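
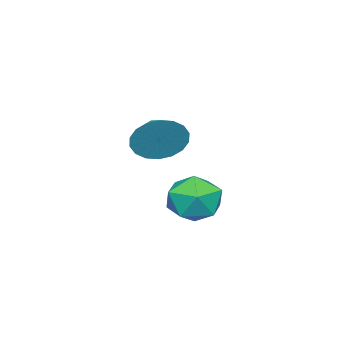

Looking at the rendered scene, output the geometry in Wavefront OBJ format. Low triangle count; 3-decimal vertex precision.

v 2.953 3.059 1.601
v 3.364 2.774 2.38
v 2.076 1.846 1.62
v 2.487 1.561 2.399
v 1.941 2.308 2.41
v 2.483 3.058 2.399
v 2.957 1.562 1.601
v 3.499 2.312 1.59
v 3.366 1.849 2.38
v 2.739 2.31 2.88
v 2.701 2.31 1.12
v 2.074 2.771 1.62
v -0.395 -0.641 2.751
v 0.058 -0.81 3.545
v -1.345 -1.499 3.109
v -0.189 -0.494 3.646
v -0.477 -0.207 3.569
v -0.749 -0.006 3.33
v -0.951 0.07 2.977
v -1.042 0.004 2.578
v -1.005 -0.189 2.214
v -0.848 -0.472 1.956
v -0.6 -0.788 1.855
v -0.312 -1.075 1.932
v -0.04 -1.276 2.171
v 0.161 -1.351 2.524
v 0.253 -1.286 2.923
v 0.216 -1.093 3.287
f 1 12 6
f 1 6 2
f 1 2 8
f 1 8 11
f 1 11 12
f 2 6 10
f 6 12 5
f 12 11 3
f 11 8 7
f 8 2 9
f 4 10 5
f 4 5 3
f 4 3 7
f 4 7 9
f 4 9 10
f 5 10 6
f 3 5 12
f 7 3 11
f 9 7 8
f 10 9 2
f 14 13 16
f 14 16 15
f 16 13 17
f 16 17 15
f 17 13 18
f 17 18 15
f 18 13 19
f 18 19 15
f 19 13 20
f 19 20 15
f 20 13 21
f 20 21 15
f 21 13 22
f 21 22 15
f 22 13 23
f 22 23 15
f 23 13 24
f 23 24 15
f 24 13 25
f 24 25 15
f 25 13 26
f 25 26 15
f 26 13 27
f 26 27 15
f 27 13 28
f 27 28 15
f 28 13 14
f 28 14 15



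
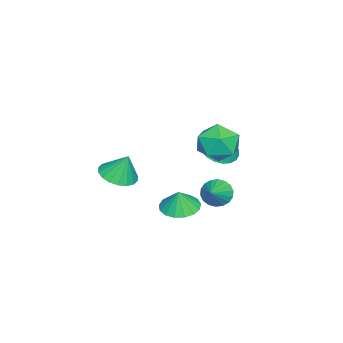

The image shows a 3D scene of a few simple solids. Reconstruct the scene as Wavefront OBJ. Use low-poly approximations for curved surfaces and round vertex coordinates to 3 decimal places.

v -0.873 0.864 -4.222
v 0.054 0.415 -4.424
v -0.627 0.856 -3.078
v 0.153 0.907 -4.442
v 0.016 1.39 -4.41
v -0.324 1.752 -4.334
v -0.79 1.91 -4.233
v -1.275 1.829 -4.129
v -1.668 1.527 -4.047
v -1.879 1.073 -4.004
v -1.859 0.571 -4.012
v -1.614 0.136 -4.067
v -1.198 -0.133 -4.158
v -0.709 -0.172 -4.264
v -0.257 0.025 -4.36
v 1.933 -1.337 -0.731
v 2.821 -1.81 -0.56
v 1.967 -0.783 0.631
v 2.951 -1.408 -0.727
v 2.879 -0.992 -0.894
v 2.621 -0.645 -1.029
v 2.226 -0.434 -1.105
v 1.773 -0.402 -1.107
v 1.352 -0.555 -1.034
v 1.046 -0.863 -0.901
v 0.916 -1.265 -0.735
v 0.987 -1.681 -0.567
v 1.246 -2.029 -0.432
v 1.641 -2.239 -0.357
v 2.094 -2.271 -0.355
v 2.515 -2.118 -0.427
v 2.212 3.673 -0.934
v 2.603 3.39 -1.572
v 3.408 3.727 -0.226
v 2.616 3.742 -1.621
v 2.549 4.081 -1.534
v 2.415 4.339 -1.328
v 2.241 4.465 -1.044
v 2.062 4.434 -0.738
v 1.912 4.252 -0.47
v 1.822 3.956 -0.295
v 1.809 3.603 -0.246
v 1.876 3.265 -0.333
v 2.009 3.007 -0.539
v 2.183 2.881 -0.824
v 2.363 2.912 -1.129
v 2.512 3.094 -1.397
v 1.146 3.886 2.794
v 1.662 4.517 1.929
v 2.778 2.903 3.051
v 3.294 3.534 2.186
v 3.014 4.056 3.216
v 2.005 4.663 3.057
v 2.435 2.757 1.923
v 1.426 3.364 1.764
v 2.459 3.819 1.391
v 2.817 4.622 2.19
v 1.623 2.798 2.79
v 1.981 3.601 3.589
v -0.299 3.036 0.587
v 0.516 2.392 0.739
v 0.019 3.684 1.633
v 0.693 2.705 0.491
v 0.699 3.076 0.26
v 0.531 3.439 0.086
v 0.221 3.733 -0.002
v -0.18 3.907 0.012
v -0.601 3.93 0.126
v -0.969 3.798 0.319
v -1.222 3.535 0.559
v -1.315 3.186 0.803
v -1.233 2.81 1.01
v -0.988 2.474 1.144
v -0.625 2.235 1.182
v -0.205 2.135 1.117
v 0.199 2.19 0.96
f 2 1 4
f 2 4 3
f 4 1 5
f 4 5 3
f 5 1 6
f 5 6 3
f 6 1 7
f 6 7 3
f 7 1 8
f 7 8 3
f 8 1 9
f 8 9 3
f 9 1 10
f 9 10 3
f 10 1 11
f 10 11 3
f 11 1 12
f 11 12 3
f 12 1 13
f 12 13 3
f 13 1 14
f 13 14 3
f 14 1 15
f 14 15 3
f 15 1 2
f 15 2 3
f 17 16 19
f 17 19 18
f 19 16 20
f 19 20 18
f 20 16 21
f 20 21 18
f 21 16 22
f 21 22 18
f 22 16 23
f 22 23 18
f 23 16 24
f 23 24 18
f 24 16 25
f 24 25 18
f 25 16 26
f 25 26 18
f 26 16 27
f 26 27 18
f 27 16 28
f 27 28 18
f 28 16 29
f 28 29 18
f 29 16 30
f 29 30 18
f 30 16 31
f 30 31 18
f 31 16 17
f 31 17 18
f 33 32 35
f 33 35 34
f 35 32 36
f 35 36 34
f 36 32 37
f 36 37 34
f 37 32 38
f 37 38 34
f 38 32 39
f 38 39 34
f 39 32 40
f 39 40 34
f 40 32 41
f 40 41 34
f 41 32 42
f 41 42 34
f 42 32 43
f 42 43 34
f 43 32 44
f 43 44 34
f 44 32 45
f 44 45 34
f 45 32 46
f 45 46 34
f 46 32 47
f 46 47 34
f 47 32 33
f 47 33 34
f 48 59 53
f 48 53 49
f 48 49 55
f 48 55 58
f 48 58 59
f 49 53 57
f 53 59 52
f 59 58 50
f 58 55 54
f 55 49 56
f 51 57 52
f 51 52 50
f 51 50 54
f 51 54 56
f 51 56 57
f 52 57 53
f 50 52 59
f 54 50 58
f 56 54 55
f 57 56 49
f 61 60 63
f 61 63 62
f 63 60 64
f 63 64 62
f 64 60 65
f 64 65 62
f 65 60 66
f 65 66 62
f 66 60 67
f 66 67 62
f 67 60 68
f 67 68 62
f 68 60 69
f 68 69 62
f 69 60 70
f 69 70 62
f 70 60 71
f 70 71 62
f 71 60 72
f 71 72 62
f 72 60 73
f 72 73 62
f 73 60 74
f 73 74 62
f 74 60 75
f 74 75 62
f 75 60 76
f 75 76 62
f 76 60 61
f 76 61 62



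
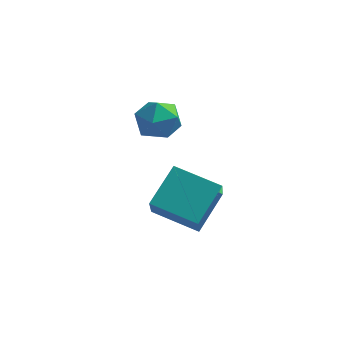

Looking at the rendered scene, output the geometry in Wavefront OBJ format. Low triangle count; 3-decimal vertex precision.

v 0.192 -2.449 0.933
v 0.714 -0.872 2.098
v -0.089 -1.267 -0.541
v 0.433 0.31 0.624
v 2.207 -2.69 0.356
v 2.729 -1.113 1.521
v 1.926 -1.508 -1.118
v 2.448 0.069 0.047
v -1.984 3.281 1.242
v -1.129 3.994 1.281
v -1.031 2.086 2.199
v -0.176 2.799 2.238
v -1.113 3.021 2.799
v -1.702 3.76 2.208
v -0.458 2.32 1.272
v -1.047 3.059 0.681
v -0.186 3.4 1.3
v -0.59 3.834 2.243
v -1.57 2.246 1.237
v -1.974 2.68 2.18
f 2 4 1
f 5 2 1
f 1 4 3
f 3 5 1
f 2 8 4
f 6 2 5
f 6 8 2
f 4 8 3
f 7 5 3
f 3 8 7
f 7 6 5
f 8 6 7
f 9 20 14
f 9 14 10
f 9 10 16
f 9 16 19
f 9 19 20
f 10 14 18
f 14 20 13
f 20 19 11
f 19 16 15
f 16 10 17
f 12 18 13
f 12 13 11
f 12 11 15
f 12 15 17
f 12 17 18
f 13 18 14
f 11 13 20
f 15 11 19
f 17 15 16
f 18 17 10



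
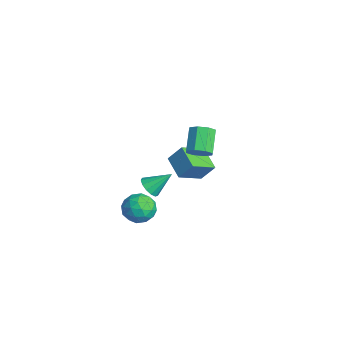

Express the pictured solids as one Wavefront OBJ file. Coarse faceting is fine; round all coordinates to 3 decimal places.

v -0.489 -2.656 -2.749
v 0.47 -2.213 -3.068
v -0.41 -3.807 -4.112
v 0.549 -3.364 -4.431
v 0.495 -3.947 -3.495
v 0.446 -3.235 -2.653
v -0.386 -2.785 -4.527
v -0.435 -2.073 -3.685
v 0.534 -2.292 -4.167
v 1.078 -3.01 -3.529
v -1.018 -3.01 -3.651
v -0.474 -3.728 -3.013
v -0.016 -2.333 -2.788
v 0.076 -3.687 -4.392
v 0.044 -4.029 -3.841
v 0.608 -3.769 -4.029
v -0.031 -2.935 -2.544
v 0.533 -2.674 -2.732
v 0.547 -3.693 -2.983
v -0.473 -3.346 -4.448
v 0.091 -3.085 -4.636
v -0.548 -2.251 -3.151
v 0.016 -1.991 -3.339
v -0.487 -2.327 -4.197
v 0.585 -2.119 -3.622
v 0.631 -2.796 -4.424
v 0.082 -2.455 -4.48
v 0.053 -2.037 -3.985
v 0.905 -2.542 -3.247
v 0.951 -3.218 -4.049
v 0.919 -3.561 -3.499
v 0.891 -3.143 -3.003
v 0.942 -2.588 -3.893
v -0.891 -2.802 -3.131
v -0.845 -3.478 -3.933
v -0.831 -2.877 -4.177
v -0.859 -2.459 -3.681
v -0.571 -3.224 -2.756
v -0.525 -3.901 -3.558
v 0.007 -3.983 -3.195
v -0.022 -3.565 -2.7
v -0.882 -3.432 -3.287
v 2.808 -3.356 0.558
v 3.477 -3.26 0.233
v 3.132 -2.144 1.582
v 3.207 -3.012 0.024
v 2.81 -2.872 -0.015
v 2.412 -2.886 0.127
v 2.14 -3.05 0.406
v 2.08 -3.31 0.734
v 2.251 -3.585 1.005
v 2.599 -3.788 1.134
v 3.013 -3.853 1.081
v 3.362 -3.76 0.861
v 3.535 -3.54 0.545
v -2.046 -0.428 -1.39
v -1.675 0.304 -0.318
v -2.511 1.181 -2.329
v -2.14 1.913 -1.257
v -0.52 -0.333 -1.983
v -0.149 0.399 -0.911
v -0.985 1.276 -2.922
v -0.614 2.008 -1.85
v 3.6 -0.702 3.329
v 3.914 -1.115 3.925
v 2.794 -0.49 4.947
v 2.48 -0.078 4.351
v 4.164 -0.568 3.865
v 3.044 0.057 4.887
v 4.084 -0.099 3.491
v 2.964 0.525 4.513
v 3.72 0.016 3.022
v 2.6 0.64 4.044
v 3.286 -0.29 2.733
v 2.166 0.335 3.755
v 3.036 -0.837 2.793
v 1.916 -0.212 3.815
v 3.116 -1.305 3.167
v 1.996 -0.681 4.189
v 3.48 -1.42 3.636
v 2.36 -0.796 4.658
f 1 38 17
f 38 12 41
f 17 41 6
f 38 41 17
f 1 17 13
f 17 6 18
f 13 18 2
f 17 18 13
f 1 13 22
f 13 2 23
f 22 23 8
f 13 23 22
f 1 22 34
f 22 8 37
f 34 37 11
f 22 37 34
f 1 34 38
f 34 11 42
f 38 42 12
f 34 42 38
f 2 18 29
f 18 6 32
f 29 32 10
f 18 32 29
f 6 41 19
f 41 12 40
f 19 40 5
f 41 40 19
f 12 42 39
f 42 11 35
f 39 35 3
f 42 35 39
f 11 37 36
f 37 8 24
f 36 24 7
f 37 24 36
f 8 23 28
f 23 2 25
f 28 25 9
f 23 25 28
f 4 30 16
f 30 10 31
f 16 31 5
f 30 31 16
f 4 16 14
f 16 5 15
f 14 15 3
f 16 15 14
f 4 14 21
f 14 3 20
f 21 20 7
f 14 20 21
f 4 21 26
f 21 7 27
f 26 27 9
f 21 27 26
f 4 26 30
f 26 9 33
f 30 33 10
f 26 33 30
f 5 31 19
f 31 10 32
f 19 32 6
f 31 32 19
f 3 15 39
f 15 5 40
f 39 40 12
f 15 40 39
f 7 20 36
f 20 3 35
f 36 35 11
f 20 35 36
f 9 27 28
f 27 7 24
f 28 24 8
f 27 24 28
f 10 33 29
f 33 9 25
f 29 25 2
f 33 25 29
f 44 43 46
f 44 46 45
f 46 43 47
f 46 47 45
f 47 43 48
f 47 48 45
f 48 43 49
f 48 49 45
f 49 43 50
f 49 50 45
f 50 43 51
f 50 51 45
f 51 43 52
f 51 52 45
f 52 43 53
f 52 53 45
f 53 43 54
f 53 54 45
f 54 43 55
f 54 55 45
f 55 43 44
f 55 44 45
f 57 59 56
f 60 57 56
f 56 59 58
f 58 60 56
f 57 63 59
f 61 57 60
f 61 63 57
f 59 63 58
f 62 60 58
f 58 63 62
f 62 61 60
f 63 61 62
f 65 64 68
f 65 68 66
f 66 68 69
f 66 69 67
f 68 64 70
f 68 70 69
f 69 70 71
f 69 71 67
f 70 64 72
f 70 72 71
f 71 72 73
f 71 73 67
f 72 64 74
f 72 74 73
f 73 74 75
f 73 75 67
f 74 64 76
f 74 76 75
f 75 76 77
f 75 77 67
f 76 64 78
f 76 78 77
f 77 78 79
f 77 79 67
f 78 64 80
f 78 80 79
f 79 80 81
f 79 81 67
f 80 64 65
f 80 65 81
f 81 65 66
f 81 66 67



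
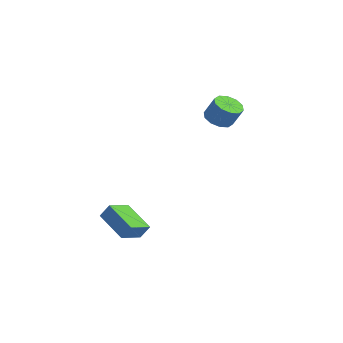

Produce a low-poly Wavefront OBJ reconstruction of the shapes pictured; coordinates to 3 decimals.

v -3.258 3.278 1.855
v -2.517 2.947 1.603
v -1.981 3.271 2.753
v -2.722 3.602 3.005
v -2.524 3.453 1.463
v -1.988 3.778 2.614
v -2.812 3.893 1.473
v -2.276 4.217 2.624
v -3.27 4.097 1.629
v -2.734 4.422 2.78
v -3.724 3.989 1.871
v -3.187 4.313 3.021
v -3.999 3.609 2.107
v -3.463 3.933 3.257
v -3.992 3.102 2.246
v -3.456 3.427 3.397
v -3.704 2.663 2.236
v -3.168 2.987 3.387
v -3.246 2.458 2.08
v -2.71 2.783 3.231
v -2.793 2.567 1.839
v -2.256 2.891 2.989
v -0.376 -3.815 -3.877
v -2.172 -4.131 -3.057
v -0.831 -2.533 -4.379
v -2.627 -2.85 -3.559
v -0.093 -3.41 -3.101
v -1.889 -3.727 -2.281
v -0.548 -2.129 -3.603
v -2.344 -2.445 -2.783
f 2 1 5
f 2 5 3
f 3 5 6
f 3 6 4
f 5 1 7
f 5 7 6
f 6 7 8
f 6 8 4
f 7 1 9
f 7 9 8
f 8 9 10
f 8 10 4
f 9 1 11
f 9 11 10
f 10 11 12
f 10 12 4
f 11 1 13
f 11 13 12
f 12 13 14
f 12 14 4
f 13 1 15
f 13 15 14
f 14 15 16
f 14 16 4
f 15 1 17
f 15 17 16
f 16 17 18
f 16 18 4
f 17 1 19
f 17 19 18
f 18 19 20
f 18 20 4
f 19 1 21
f 19 21 20
f 20 21 22
f 20 22 4
f 21 1 2
f 21 2 22
f 22 2 3
f 22 3 4
f 24 26 23
f 27 24 23
f 23 26 25
f 25 27 23
f 24 30 26
f 28 24 27
f 28 30 24
f 26 30 25
f 29 27 25
f 25 30 29
f 29 28 27
f 30 28 29



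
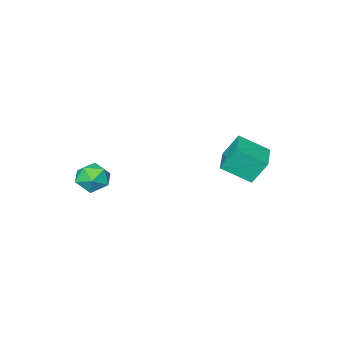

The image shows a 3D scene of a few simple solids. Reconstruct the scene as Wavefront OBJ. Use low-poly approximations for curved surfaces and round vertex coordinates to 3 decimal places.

v 0.646 -1.835 -1.497
v 1.205 -1.242 -1.705
v 1.655 -2.738 -1.355
v 2.214 -2.145 -1.563
v 1.803 -2.097 -0.831
v 1.18 -1.539 -0.918
v 1.68 -2.441 -2.142
v 1.057 -1.883 -2.229
v 1.845 -1.617 -2.103
v 1.921 -1.404 -1.293
v 0.939 -2.576 -1.767
v 1.015 -2.363 -0.957
v -3.802 2.937 0.334
v -2.92 2.017 1.086
v -2.694 4.021 0.361
v -1.813 3.101 1.114
v -3.347 2.499 -0.734
v -2.466 1.579 0.019
v -2.24 3.583 -0.706
v -1.358 2.663 0.046
f 1 12 6
f 1 6 2
f 1 2 8
f 1 8 11
f 1 11 12
f 2 6 10
f 6 12 5
f 12 11 3
f 11 8 7
f 8 2 9
f 4 10 5
f 4 5 3
f 4 3 7
f 4 7 9
f 4 9 10
f 5 10 6
f 3 5 12
f 7 3 11
f 9 7 8
f 10 9 2
f 14 16 13
f 17 14 13
f 13 16 15
f 15 17 13
f 14 20 16
f 18 14 17
f 18 20 14
f 16 20 15
f 19 17 15
f 15 20 19
f 19 18 17
f 20 18 19



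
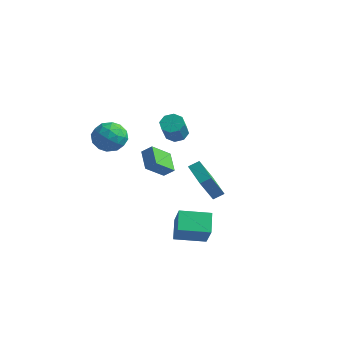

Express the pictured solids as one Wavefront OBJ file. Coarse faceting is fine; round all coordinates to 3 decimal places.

v 0.683 -0.633 -0.29
v 0.352 -1.9 0.746
v -0.34 0.2 0.403
v -0.671 -1.067 1.439
v 1.271 -0.353 0.241
v 0.94 -1.62 1.277
v 0.248 0.48 0.934
v -0.083 -0.787 1.97
v -0.37 4.133 -3.354
v -0.573 3.116 -1.597
v 0.042 4.705 -2.976
v -0.16 3.688 -1.219
v 1.4 3.112 -3.741
v 1.198 2.095 -1.984
v 1.813 3.684 -3.363
v 1.61 2.667 -1.606
v 0.618 0.589 2.82
v 1.284 0.48 2.493
v 1.788 -0.518 3.853
v 1.122 -0.409 4.18
v 1.28 0.942 2.834
v 1.784 -0.056 4.194
v 0.887 1.197 3.167
v 1.391 0.199 4.526
v 0.337 1.096 3.296
v 0.841 0.098 4.656
v -0.048 0.698 3.147
v 0.456 -0.3 4.507
v -0.044 0.236 2.806
v 0.46 -0.762 4.166
v 0.349 -0.019 2.474
v 0.853 -1.017 3.833
v 0.899 0.082 2.344
v 1.403 -0.916 3.704
v -2.146 -1.242 3.271
v -1.541 -1.235 2.272
v -3.359 -2.485 2.528
v -2.754 -2.478 1.529
v -2.291 -2.955 2.489
v -1.542 -2.187 2.948
v -3.358 -1.533 1.852
v -2.609 -0.765 2.311
v -2.29 -1.415 1.396
v -1.631 -2.294 1.789
v -3.269 -1.426 3.011
v -2.61 -2.305 3.404
v -1.737 -1.13 2.837
v -3.163 -2.59 1.963
v -2.891 -2.871 2.527
v -2.535 -2.867 1.941
v -1.738 -1.689 3.234
v -1.382 -1.685 2.647
v -1.823 -2.696 2.774
v -3.518 -2.035 2.153
v -3.162 -2.031 1.566
v -2.365 -0.853 2.859
v -2.009 -0.849 2.273
v -3.077 -1.024 2.026
v -1.822 -1.231 1.735
v -2.535 -1.962 1.298
v -2.89 -1.406 1.487
v -2.45 -0.955 1.757
v -1.435 -1.748 1.966
v -2.147 -2.478 1.529
v -1.875 -2.759 2.093
v -1.435 -2.307 2.363
v -1.875 -1.854 1.451
v -2.753 -1.242 3.271
v -3.465 -1.972 2.834
v -3.465 -1.413 2.437
v -3.025 -0.961 2.707
v -2.365 -1.758 3.502
v -3.078 -2.489 3.065
v -2.45 -2.765 3.043
v -2.01 -2.314 3.313
v -3.025 -1.866 3.349
v 1.865 -1.182 -5.029
v 1.133 -0.205 -4.124
v 3.298 0.142 -5.3
v 2.566 1.119 -4.395
v 2.794 -1.879 -3.525
v 2.062 -0.902 -2.62
v 4.227 -0.555 -3.796
v 3.495 0.422 -2.891
f 2 4 1
f 5 2 1
f 1 4 3
f 3 5 1
f 2 8 4
f 6 2 5
f 6 8 2
f 4 8 3
f 7 5 3
f 3 8 7
f 7 6 5
f 8 6 7
f 10 12 9
f 13 10 9
f 9 12 11
f 11 13 9
f 10 16 12
f 14 10 13
f 14 16 10
f 12 16 11
f 15 13 11
f 11 16 15
f 15 14 13
f 16 14 15
f 18 17 21
f 18 21 19
f 19 21 22
f 19 22 20
f 21 17 23
f 21 23 22
f 22 23 24
f 22 24 20
f 23 17 25
f 23 25 24
f 24 25 26
f 24 26 20
f 25 17 27
f 25 27 26
f 26 27 28
f 26 28 20
f 27 17 29
f 27 29 28
f 28 29 30
f 28 30 20
f 29 17 31
f 29 31 30
f 30 31 32
f 30 32 20
f 31 17 33
f 31 33 32
f 32 33 34
f 32 34 20
f 33 17 18
f 33 18 34
f 34 18 19
f 34 19 20
f 35 72 51
f 72 46 75
f 51 75 40
f 72 75 51
f 35 51 47
f 51 40 52
f 47 52 36
f 51 52 47
f 35 47 56
f 47 36 57
f 56 57 42
f 47 57 56
f 35 56 68
f 56 42 71
f 68 71 45
f 56 71 68
f 35 68 72
f 68 45 76
f 72 76 46
f 68 76 72
f 36 52 63
f 52 40 66
f 63 66 44
f 52 66 63
f 40 75 53
f 75 46 74
f 53 74 39
f 75 74 53
f 46 76 73
f 76 45 69
f 73 69 37
f 76 69 73
f 45 71 70
f 71 42 58
f 70 58 41
f 71 58 70
f 42 57 62
f 57 36 59
f 62 59 43
f 57 59 62
f 38 64 50
f 64 44 65
f 50 65 39
f 64 65 50
f 38 50 48
f 50 39 49
f 48 49 37
f 50 49 48
f 38 48 55
f 48 37 54
f 55 54 41
f 48 54 55
f 38 55 60
f 55 41 61
f 60 61 43
f 55 61 60
f 38 60 64
f 60 43 67
f 64 67 44
f 60 67 64
f 39 65 53
f 65 44 66
f 53 66 40
f 65 66 53
f 37 49 73
f 49 39 74
f 73 74 46
f 49 74 73
f 41 54 70
f 54 37 69
f 70 69 45
f 54 69 70
f 43 61 62
f 61 41 58
f 62 58 42
f 61 58 62
f 44 67 63
f 67 43 59
f 63 59 36
f 67 59 63
f 78 80 77
f 81 78 77
f 77 80 79
f 79 81 77
f 78 84 80
f 82 78 81
f 82 84 78
f 80 84 79
f 83 81 79
f 79 84 83
f 83 82 81
f 84 82 83



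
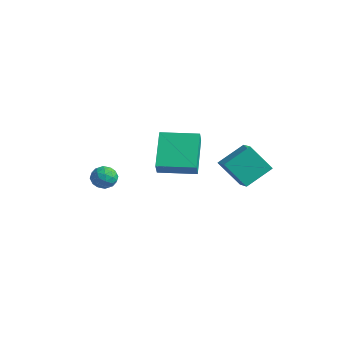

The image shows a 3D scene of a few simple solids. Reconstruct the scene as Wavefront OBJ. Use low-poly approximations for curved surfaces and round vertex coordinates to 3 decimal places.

v -1.823 1.143 3.751
v -1.412 0.763 4.417
v -0.627 2.434 3.749
v -0.216 2.054 4.415
v -0.684 0.086 2.445
v -0.273 -0.294 3.111
v 0.512 1.377 2.443
v 0.923 0.997 3.109
v -0.971 -2.876 3.301
v -0.582 -2.475 3.594
v -0.178 -3.285 2.806
v 0.211 -2.884 3.099
v -0.072 -3.343 3.426
v -0.563 -3.09 3.731
v -0.197 -2.67 2.669
v -0.688 -2.417 2.974
v -0.103 -2.348 3.203
v -0.026 -2.764 3.671
v -0.734 -2.996 2.729
v -0.657 -3.412 3.197
v -0.846 -2.639 3.491
v 0.086 -3.121 2.909
v -0.081 -3.39 3.101
v 0.148 -3.155 3.273
v -0.835 -3.001 3.572
v -0.606 -2.765 3.744
v -0.307 -3.276 3.645
v -0.154 -2.995 2.656
v 0.075 -2.759 2.828
v -0.908 -2.605 3.127
v -0.679 -2.37 3.299
v -0.453 -2.484 2.755
v -0.336 -2.329 3.433
v 0.13 -2.57 3.142
v -0.11 -2.444 2.889
v -0.398 -2.295 3.069
v -0.291 -2.573 3.708
v 0.175 -2.814 3.417
v 0.009 -3.084 3.609
v -0.28 -2.935 3.789
v -0.01 -2.499 3.478
v -0.935 -2.946 2.983
v -0.469 -3.187 2.692
v -0.48 -2.825 2.611
v -0.769 -2.676 2.791
v -0.89 -3.19 3.258
v -0.424 -3.431 2.967
v -0.362 -3.465 3.331
v -0.65 -3.316 3.511
v -0.75 -3.261 2.922
v 1.437 1.724 3.401
v 2.285 1.393 3.736
v 1.622 2.981 4.18
v 2.47 2.649 4.515
v 2.17 2.371 2.185
v 3.018 2.039 2.52
v 2.355 3.627 2.964
v 3.203 3.296 3.299
f 2 4 1
f 5 2 1
f 1 4 3
f 3 5 1
f 2 8 4
f 6 2 5
f 6 8 2
f 4 8 3
f 7 5 3
f 3 8 7
f 7 6 5
f 8 6 7
f 9 46 25
f 46 20 49
f 25 49 14
f 46 49 25
f 9 25 21
f 25 14 26
f 21 26 10
f 25 26 21
f 9 21 30
f 21 10 31
f 30 31 16
f 21 31 30
f 9 30 42
f 30 16 45
f 42 45 19
f 30 45 42
f 9 42 46
f 42 19 50
f 46 50 20
f 42 50 46
f 10 26 37
f 26 14 40
f 37 40 18
f 26 40 37
f 14 49 27
f 49 20 48
f 27 48 13
f 49 48 27
f 20 50 47
f 50 19 43
f 47 43 11
f 50 43 47
f 19 45 44
f 45 16 32
f 44 32 15
f 45 32 44
f 16 31 36
f 31 10 33
f 36 33 17
f 31 33 36
f 12 38 24
f 38 18 39
f 24 39 13
f 38 39 24
f 12 24 22
f 24 13 23
f 22 23 11
f 24 23 22
f 12 22 29
f 22 11 28
f 29 28 15
f 22 28 29
f 12 29 34
f 29 15 35
f 34 35 17
f 29 35 34
f 12 34 38
f 34 17 41
f 38 41 18
f 34 41 38
f 13 39 27
f 39 18 40
f 27 40 14
f 39 40 27
f 11 23 47
f 23 13 48
f 47 48 20
f 23 48 47
f 15 28 44
f 28 11 43
f 44 43 19
f 28 43 44
f 17 35 36
f 35 15 32
f 36 32 16
f 35 32 36
f 18 41 37
f 41 17 33
f 37 33 10
f 41 33 37
f 52 54 51
f 55 52 51
f 51 54 53
f 53 55 51
f 52 58 54
f 56 52 55
f 56 58 52
f 54 58 53
f 57 55 53
f 53 58 57
f 57 56 55
f 58 56 57



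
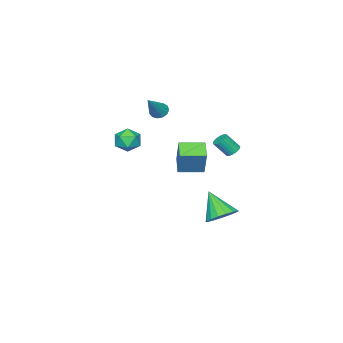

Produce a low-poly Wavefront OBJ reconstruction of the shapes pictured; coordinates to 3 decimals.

v -2.56 0.532 -4.487
v -2.075 1.176 -3.846
v -2.88 -0.712 -2.993
v -2.545 1.322 -3.826
v -3.019 1.286 -3.957
v -3.388 1.078 -4.209
v -3.567 0.745 -4.525
v -3.516 0.363 -4.832
v -3.245 0.019 -5.06
v -2.818 -0.207 -5.157
v -2.331 -0.263 -5.1
v -1.897 -0.138 -4.903
v -1.615 0.141 -4.61
v -1.549 0.509 -4.289
v -1.715 0.883 -4.014
v -1.257 0.134 0.564
v -0.768 0.685 2.206
v -0.446 0.871 0.075
v 0.043 1.422 1.717
v -0.243 -0.942 0.623
v 0.246 -0.391 2.265
v 0.568 -0.205 0.134
v 1.057 0.346 1.776
v -2.177 -3.785 2.879
v -1.834 -4.213 2.636
v -0.823 -3.495 4.281
v -1.743 -3.923 2.488
v -1.79 -3.589 2.465
v -1.96 -3.317 2.573
v -2.198 -3.194 2.778
v -2.43 -3.258 3.015
v -2.582 -3.49 3.209
v -2.605 -3.815 3.299
v -2.492 -4.131 3.255
v -2.279 -4.337 3.092
v -2.033 -4.367 2.861
v -3.24 0.737 0.627
v -2.852 1.068 0.632
v -2.373 0.495 1.558
v -2.76 0.163 1.553
v -2.992 1.161 0.761
v -2.512 0.588 1.687
v -3.174 1.181 0.868
v -2.694 0.608 1.794
v -3.368 1.124 0.933
v -2.888 0.551 1.859
v -3.539 1 0.945
v -3.06 0.427 1.871
v -3.659 0.83 0.902
v -3.179 0.257 1.828
v -3.706 0.644 0.812
v -3.227 0.071 1.738
v -3.673 0.474 0.689
v -3.193 -0.099 1.615
v -3.565 0.35 0.556
v -3.085 -0.223 1.482
v -3.4 0.292 0.435
v -2.921 -0.281 1.361
v -3.208 0.311 0.347
v -2.728 -0.262 1.273
v -3.021 0.404 0.308
v -2.542 -0.169 1.234
v -2.873 0.554 0.324
v -2.393 -0.019 1.25
v -2.787 0.736 0.392
v -2.308 0.163 1.318
v -2.78 0.918 0.501
v -2.3 0.345 1.427
v 0.579 -2.871 2.289
v 1.055 -2.463 1.682
v 1.505 -3.937 2.298
v 1.981 -3.529 1.691
v 1.935 -3.205 2.5
v 1.363 -2.546 2.494
v 1.197 -3.854 1.486
v 0.625 -3.195 1.48
v 1.437 -3.071 1.185
v 1.893 -2.669 1.812
v 0.667 -3.731 2.168
v 1.123 -3.329 2.795
f 2 1 4
f 2 4 3
f 4 1 5
f 4 5 3
f 5 1 6
f 5 6 3
f 6 1 7
f 6 7 3
f 7 1 8
f 7 8 3
f 8 1 9
f 8 9 3
f 9 1 10
f 9 10 3
f 10 1 11
f 10 11 3
f 11 1 12
f 11 12 3
f 12 1 13
f 12 13 3
f 13 1 14
f 13 14 3
f 14 1 15
f 14 15 3
f 15 1 2
f 15 2 3
f 17 19 16
f 20 17 16
f 16 19 18
f 18 20 16
f 17 23 19
f 21 17 20
f 21 23 17
f 19 23 18
f 22 20 18
f 18 23 22
f 22 21 20
f 23 21 22
f 25 24 27
f 25 27 26
f 27 24 28
f 27 28 26
f 28 24 29
f 28 29 26
f 29 24 30
f 29 30 26
f 30 24 31
f 30 31 26
f 31 24 32
f 31 32 26
f 32 24 33
f 32 33 26
f 33 24 34
f 33 34 26
f 34 24 35
f 34 35 26
f 35 24 36
f 35 36 26
f 36 24 25
f 36 25 26
f 38 37 41
f 38 41 39
f 39 41 42
f 39 42 40
f 41 37 43
f 41 43 42
f 42 43 44
f 42 44 40
f 43 37 45
f 43 45 44
f 44 45 46
f 44 46 40
f 45 37 47
f 45 47 46
f 46 47 48
f 46 48 40
f 47 37 49
f 47 49 48
f 48 49 50
f 48 50 40
f 49 37 51
f 49 51 50
f 50 51 52
f 50 52 40
f 51 37 53
f 51 53 52
f 52 53 54
f 52 54 40
f 53 37 55
f 53 55 54
f 54 55 56
f 54 56 40
f 55 37 57
f 55 57 56
f 56 57 58
f 56 58 40
f 57 37 59
f 57 59 58
f 58 59 60
f 58 60 40
f 59 37 61
f 59 61 60
f 60 61 62
f 60 62 40
f 61 37 63
f 61 63 62
f 62 63 64
f 62 64 40
f 63 37 65
f 63 65 64
f 64 65 66
f 64 66 40
f 65 37 67
f 65 67 66
f 66 67 68
f 66 68 40
f 67 37 38
f 67 38 68
f 68 38 39
f 68 39 40
f 69 80 74
f 69 74 70
f 69 70 76
f 69 76 79
f 69 79 80
f 70 74 78
f 74 80 73
f 80 79 71
f 79 76 75
f 76 70 77
f 72 78 73
f 72 73 71
f 72 71 75
f 72 75 77
f 72 77 78
f 73 78 74
f 71 73 80
f 75 71 79
f 77 75 76
f 78 77 70



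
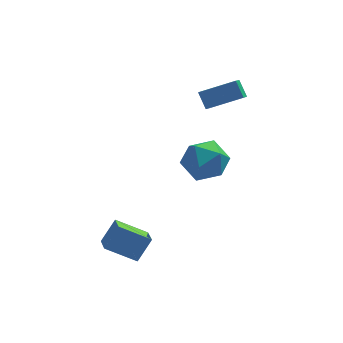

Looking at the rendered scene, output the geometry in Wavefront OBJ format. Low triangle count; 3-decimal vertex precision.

v 0.181 2.136 -0.908
v 0.707 2.794 -1.805
v 1.973 1.786 -0.115
v 2.499 2.444 -1.012
v 1.809 3.004 -0.161
v 0.702 3.221 -0.651
v 1.978 1.359 -1.269
v 0.871 1.576 -1.759
v 1.817 2.314 -2.028
v 1.713 3.331 -1.343
v 0.967 1.249 -0.577
v 0.863 2.266 0.108
v 1.315 1.991 2.837
v 1.031 2.578 3.541
v 1.594 2.916 2.178
v 1.31 3.504 2.882
v 2.97 1.976 3.518
v 2.686 2.564 4.222
v 3.249 2.902 2.859
v 2.965 3.489 3.563
v -2.238 -2.794 -2.807
v -2.144 -3.791 -2.403
v -3.626 -2.596 -1.996
v -3.532 -3.593 -1.591
v -1.588 -2.327 -1.809
v -1.494 -3.324 -1.404
v -2.976 -2.129 -0.997
v -2.882 -3.126 -0.593
f 1 12 6
f 1 6 2
f 1 2 8
f 1 8 11
f 1 11 12
f 2 6 10
f 6 12 5
f 12 11 3
f 11 8 7
f 8 2 9
f 4 10 5
f 4 5 3
f 4 3 7
f 4 7 9
f 4 9 10
f 5 10 6
f 3 5 12
f 7 3 11
f 9 7 8
f 10 9 2
f 14 16 13
f 17 14 13
f 13 16 15
f 15 17 13
f 14 20 16
f 18 14 17
f 18 20 14
f 16 20 15
f 19 17 15
f 15 20 19
f 19 18 17
f 20 18 19
f 22 24 21
f 25 22 21
f 21 24 23
f 23 25 21
f 22 28 24
f 26 22 25
f 26 28 22
f 24 28 23
f 27 25 23
f 23 28 27
f 27 26 25
f 28 26 27



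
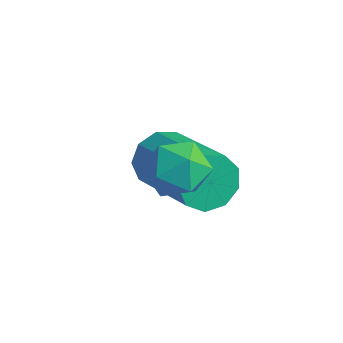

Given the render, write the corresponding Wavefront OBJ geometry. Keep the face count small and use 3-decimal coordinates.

v -0.671 -0.224 1.177
v -0.5 -0.51 0.631
v 1.162 -0.862 1.337
v 0.991 -0.576 1.883
v -0.402 -0.083 0.614
v 1.26 -0.436 1.319
v -0.43 0.277 0.86
v 1.232 -0.075 1.566
v -0.571 0.404 1.255
v 1.091 0.051 1.961
v -0.759 0.236 1.613
v 0.903 -0.116 2.319
v -0.905 -0.146 1.768
v 0.757 -0.499 2.473
v -0.942 -0.565 1.646
v 0.72 -0.918 2.351
v -0.852 -0.824 1.304
v 0.81 -1.177 2.01
v -0.678 -0.802 0.904
v 0.985 -1.155 1.609
v 1.058 -0.962 2.872
v 1.634 -1.128 3.154
v 0.686 -1.952 3.046
v 1.262 -2.118 3.328
v 0.856 -1.691 3.631
v 1.086 -1.079 3.523
v 1.234 -2.001 2.677
v 1.464 -1.389 2.569
v 1.743 -1.77 3.033
v 1.509 -1.579 3.623
v 0.811 -1.501 2.577
v 0.577 -1.31 3.167
f 2 1 5
f 2 5 3
f 3 5 6
f 3 6 4
f 5 1 7
f 5 7 6
f 6 7 8
f 6 8 4
f 7 1 9
f 7 9 8
f 8 9 10
f 8 10 4
f 9 1 11
f 9 11 10
f 10 11 12
f 10 12 4
f 11 1 13
f 11 13 12
f 12 13 14
f 12 14 4
f 13 1 15
f 13 15 14
f 14 15 16
f 14 16 4
f 15 1 17
f 15 17 16
f 16 17 18
f 16 18 4
f 17 1 19
f 17 19 18
f 18 19 20
f 18 20 4
f 19 1 2
f 19 2 20
f 20 2 3
f 20 3 4
f 21 32 26
f 21 26 22
f 21 22 28
f 21 28 31
f 21 31 32
f 22 26 30
f 26 32 25
f 32 31 23
f 31 28 27
f 28 22 29
f 24 30 25
f 24 25 23
f 24 23 27
f 24 27 29
f 24 29 30
f 25 30 26
f 23 25 32
f 27 23 31
f 29 27 28
f 30 29 22



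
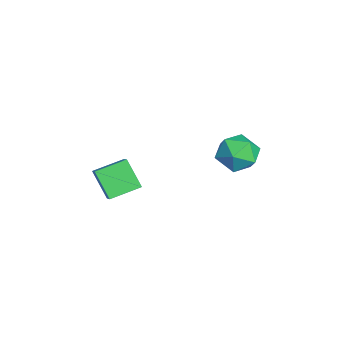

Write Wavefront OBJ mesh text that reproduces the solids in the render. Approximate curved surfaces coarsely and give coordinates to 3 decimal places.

v -0.632 -4.374 -1.157
v 0.284 -4.254 -0.49
v -1.131 -2.879 -0.742
v -0.215 -2.759 -0.075
v 0.235 -3.721 -2.465
v 1.151 -3.601 -1.798
v -0.264 -2.226 -2.05
v 0.652 -2.106 -1.383
v 0.642 2.897 -0.163
v 1.399 3.036 0.715
v -0.259 1.564 0.825
v 0.498 1.703 1.703
v -0.269 2.547 1.454
v 0.288 3.371 0.843
v 0.852 1.229 0.697
v 1.409 2.053 0.086
v 1.528 2.005 1.246
v 0.836 2.82 1.714
v 0.304 1.78 -0.174
v -0.388 2.595 0.294
f 2 4 1
f 5 2 1
f 1 4 3
f 3 5 1
f 2 8 4
f 6 2 5
f 6 8 2
f 4 8 3
f 7 5 3
f 3 8 7
f 7 6 5
f 8 6 7
f 9 20 14
f 9 14 10
f 9 10 16
f 9 16 19
f 9 19 20
f 10 14 18
f 14 20 13
f 20 19 11
f 19 16 15
f 16 10 17
f 12 18 13
f 12 13 11
f 12 11 15
f 12 15 17
f 12 17 18
f 13 18 14
f 11 13 20
f 15 11 19
f 17 15 16
f 18 17 10



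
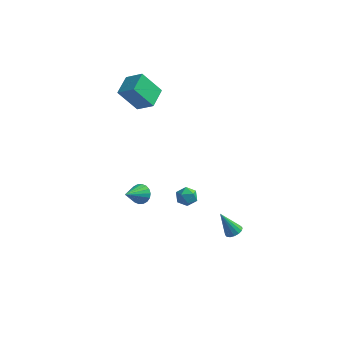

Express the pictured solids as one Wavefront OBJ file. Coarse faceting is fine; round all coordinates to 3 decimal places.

v -3.135 1.188 -4.105
v -2.449 0.941 -4.079
v -3.645 -0.128 -3.175
v -2.467 1.132 -3.817
v -2.617 1.335 -3.613
v -2.869 1.509 -3.505
v -3.175 1.619 -3.517
v -3.472 1.644 -3.644
v -3.703 1.578 -3.863
v -3.822 1.436 -4.13
v -3.804 1.244 -4.392
v -3.654 1.041 -4.597
v -3.401 0.868 -4.704
v -3.096 0.758 -4.693
v -2.798 0.733 -4.565
v -2.567 0.798 -4.346
v 0.88 -3.512 0.558
v 1.512 -3.224 0.564
v 1.128 -4.076 1.496
v 1.76 -3.788 1.502
v 1.199 -3.398 1.628
v 1.046 -3.05 1.048
v 1.594 -4.25 1.012
v 1.441 -3.902 0.432
v 1.953 -3.68 0.845
v 1.709 -3.154 1.225
v 0.931 -4.146 0.835
v 0.687 -3.62 1.215
v -4.938 2.444 3.969
v -3.839 2.212 4.718
v -4.888 3.876 4.338
v -3.789 3.644 5.087
v -3.831 2.796 2.453
v -2.732 2.564 3.202
v -3.781 4.228 2.822
v -2.682 3.996 3.571
v 3.475 -1.348 -3.6
v 3.872 -1.695 -3.385
v 2.645 -1.392 -2.14
v 3.967 -1.423 -3.323
v 3.93 -1.13 -3.335
v 3.771 -0.896 -3.418
v 3.532 -0.783 -3.55
v 3.278 -0.821 -3.695
v 3.077 -1 -3.815
v 2.982 -1.273 -3.877
v 3.019 -1.565 -3.865
v 3.179 -1.799 -3.782
v 3.417 -1.913 -3.65
v 3.671 -1.874 -3.505
f 2 1 4
f 2 4 3
f 4 1 5
f 4 5 3
f 5 1 6
f 5 6 3
f 6 1 7
f 6 7 3
f 7 1 8
f 7 8 3
f 8 1 9
f 8 9 3
f 9 1 10
f 9 10 3
f 10 1 11
f 10 11 3
f 11 1 12
f 11 12 3
f 12 1 13
f 12 13 3
f 13 1 14
f 13 14 3
f 14 1 15
f 14 15 3
f 15 1 16
f 15 16 3
f 16 1 2
f 16 2 3
f 17 28 22
f 17 22 18
f 17 18 24
f 17 24 27
f 17 27 28
f 18 22 26
f 22 28 21
f 28 27 19
f 27 24 23
f 24 18 25
f 20 26 21
f 20 21 19
f 20 19 23
f 20 23 25
f 20 25 26
f 21 26 22
f 19 21 28
f 23 19 27
f 25 23 24
f 26 25 18
f 30 32 29
f 33 30 29
f 29 32 31
f 31 33 29
f 30 36 32
f 34 30 33
f 34 36 30
f 32 36 31
f 35 33 31
f 31 36 35
f 35 34 33
f 36 34 35
f 38 37 40
f 38 40 39
f 40 37 41
f 40 41 39
f 41 37 42
f 41 42 39
f 42 37 43
f 42 43 39
f 43 37 44
f 43 44 39
f 44 37 45
f 44 45 39
f 45 37 46
f 45 46 39
f 46 37 47
f 46 47 39
f 47 37 48
f 47 48 39
f 48 37 49
f 48 49 39
f 49 37 50
f 49 50 39
f 50 37 38
f 50 38 39



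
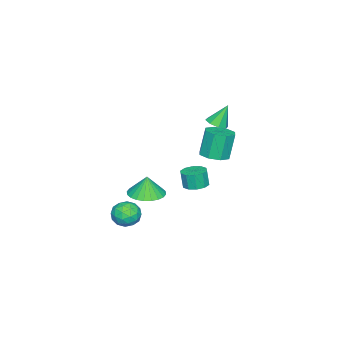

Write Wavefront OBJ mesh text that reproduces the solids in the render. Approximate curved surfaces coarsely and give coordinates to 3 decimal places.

v -3.224 -0.196 -0.611
v -2.612 0.482 -0.496
v -3.085 0.614 1.246
v -3.696 -0.064 1.131
v -3.247 0.721 -0.687
v -3.72 0.852 1.056
v -3.868 0.423 -0.833
v -4.341 0.554 0.91
v -4.111 -0.238 -0.849
v -4.584 -0.106 0.893
v -3.835 -0.874 -0.726
v -4.308 -0.742 1.016
v -3.2 -1.112 -0.536
v -3.673 -0.981 1.207
v -2.579 -0.814 -0.39
v -3.052 -0.683 1.353
v -2.336 -0.154 -0.373
v -2.809 -0.022 1.369
v 2.213 -2.02 -2.994
v 2.904 -1.899 -2.407
v 2.596 -3.441 -3.153
v 3.287 -3.32 -2.566
v 2.423 -3.292 -2.267
v 2.186 -2.414 -2.169
v 3.314 -2.926 -3.391
v 3.077 -2.048 -3.293
v 3.584 -2.46 -2.652
v 3.034 -2.686 -1.958
v 2.466 -2.654 -3.602
v 1.916 -2.88 -2.908
v 2.525 -1.835 -2.686
v 2.975 -3.505 -2.874
v 2.467 -3.489 -2.698
v 2.873 -3.418 -2.353
v 2.103 -2.137 -2.546
v 2.509 -2.067 -2.201
v 2.226 -2.885 -2.12
v 2.991 -3.273 -3.359
v 3.397 -3.203 -3.014
v 2.627 -1.922 -3.207
v 3.033 -1.851 -2.862
v 3.274 -2.455 -3.44
v 3.331 -2.094 -2.485
v 3.556 -2.929 -2.579
v 3.572 -2.697 -3.064
v 3.433 -2.181 -3.006
v 3.007 -2.226 -2.077
v 3.232 -3.062 -2.171
v 2.724 -3.045 -1.995
v 2.585 -2.529 -1.937
v 3.407 -2.556 -2.222
v 2.268 -2.278 -3.389
v 2.493 -3.114 -3.483
v 2.915 -2.811 -3.623
v 2.776 -2.295 -3.565
v 1.944 -2.411 -2.981
v 2.169 -3.246 -3.075
v 2.067 -3.159 -2.554
v 1.928 -2.643 -2.496
v 2.093 -2.784 -3.338
v -2.817 0.12 2.315
v -2.495 -0.422 2.62
v -3.303 0.58 3.645
v -2.181 0.01 2.585
v -2.239 0.506 2.392
v -2.635 0.776 2.153
v -3.139 0.661 2.009
v -3.453 0.229 2.044
v -3.395 -0.267 2.237
v -2.998 -0.537 2.476
v 1.25 0.858 -0.237
v 1.891 1.234 -0.135
v 1.83 1.059 0.898
v 1.19 0.682 0.797
v 1.541 1.536 -0.104
v 1.48 1.361 0.929
v 1.08 1.579 -0.124
v 1.019 1.404 0.909
v 0.684 1.347 -0.187
v 0.623 1.171 0.846
v 0.504 0.927 -0.269
v 0.443 0.752 0.765
v 0.61 0.481 -0.338
v 0.549 0.306 0.695
v 0.96 0.179 -0.369
v 0.899 0.004 0.664
v 1.421 0.136 -0.349
v 1.36 -0.039 0.684
v 1.817 0.369 -0.286
v 1.756 0.193 0.747
v 1.997 0.788 -0.205
v 1.936 0.613 0.829
v 3.631 -0.925 -0.044
v 4.349 -1.703 -0.003
v 3.569 -0.915 1.204
v 4.592 -1.368 0.007
v 4.689 -0.966 0.008
v 4.624 -0.557 0.002
v 4.408 -0.205 -0.011
v 4.074 0.038 -0.03
v 3.672 0.134 -0.05
v 3.264 0.07 -0.07
v 2.912 -0.147 -0.086
v 2.669 -0.481 -0.095
v 2.573 -0.884 -0.097
v 2.638 -1.292 -0.09
v 2.853 -1.645 -0.077
v 3.188 -1.888 -0.059
v 3.589 -1.984 -0.038
v 3.997 -1.919 -0.019
f 2 1 5
f 2 5 3
f 3 5 6
f 3 6 4
f 5 1 7
f 5 7 6
f 6 7 8
f 6 8 4
f 7 1 9
f 7 9 8
f 8 9 10
f 8 10 4
f 9 1 11
f 9 11 10
f 10 11 12
f 10 12 4
f 11 1 13
f 11 13 12
f 12 13 14
f 12 14 4
f 13 1 15
f 13 15 14
f 14 15 16
f 14 16 4
f 15 1 17
f 15 17 16
f 16 17 18
f 16 18 4
f 17 1 2
f 17 2 18
f 18 2 3
f 18 3 4
f 19 56 35
f 56 30 59
f 35 59 24
f 56 59 35
f 19 35 31
f 35 24 36
f 31 36 20
f 35 36 31
f 19 31 40
f 31 20 41
f 40 41 26
f 31 41 40
f 19 40 52
f 40 26 55
f 52 55 29
f 40 55 52
f 19 52 56
f 52 29 60
f 56 60 30
f 52 60 56
f 20 36 47
f 36 24 50
f 47 50 28
f 36 50 47
f 24 59 37
f 59 30 58
f 37 58 23
f 59 58 37
f 30 60 57
f 60 29 53
f 57 53 21
f 60 53 57
f 29 55 54
f 55 26 42
f 54 42 25
f 55 42 54
f 26 41 46
f 41 20 43
f 46 43 27
f 41 43 46
f 22 48 34
f 48 28 49
f 34 49 23
f 48 49 34
f 22 34 32
f 34 23 33
f 32 33 21
f 34 33 32
f 22 32 39
f 32 21 38
f 39 38 25
f 32 38 39
f 22 39 44
f 39 25 45
f 44 45 27
f 39 45 44
f 22 44 48
f 44 27 51
f 48 51 28
f 44 51 48
f 23 49 37
f 49 28 50
f 37 50 24
f 49 50 37
f 21 33 57
f 33 23 58
f 57 58 30
f 33 58 57
f 25 38 54
f 38 21 53
f 54 53 29
f 38 53 54
f 27 45 46
f 45 25 42
f 46 42 26
f 45 42 46
f 28 51 47
f 51 27 43
f 47 43 20
f 51 43 47
f 62 61 64
f 62 64 63
f 64 61 65
f 64 65 63
f 65 61 66
f 65 66 63
f 66 61 67
f 66 67 63
f 67 61 68
f 67 68 63
f 68 61 69
f 68 69 63
f 69 61 70
f 69 70 63
f 70 61 62
f 70 62 63
f 72 71 75
f 72 75 73
f 73 75 76
f 73 76 74
f 75 71 77
f 75 77 76
f 76 77 78
f 76 78 74
f 77 71 79
f 77 79 78
f 78 79 80
f 78 80 74
f 79 71 81
f 79 81 80
f 80 81 82
f 80 82 74
f 81 71 83
f 81 83 82
f 82 83 84
f 82 84 74
f 83 71 85
f 83 85 84
f 84 85 86
f 84 86 74
f 85 71 87
f 85 87 86
f 86 87 88
f 86 88 74
f 87 71 89
f 87 89 88
f 88 89 90
f 88 90 74
f 89 71 91
f 89 91 90
f 90 91 92
f 90 92 74
f 91 71 72
f 91 72 92
f 92 72 73
f 92 73 74
f 94 93 96
f 94 96 95
f 96 93 97
f 96 97 95
f 97 93 98
f 97 98 95
f 98 93 99
f 98 99 95
f 99 93 100
f 99 100 95
f 100 93 101
f 100 101 95
f 101 93 102
f 101 102 95
f 102 93 103
f 102 103 95
f 103 93 104
f 103 104 95
f 104 93 105
f 104 105 95
f 105 93 106
f 105 106 95
f 106 93 107
f 106 107 95
f 107 93 108
f 107 108 95
f 108 93 109
f 108 109 95
f 109 93 110
f 109 110 95
f 110 93 94
f 110 94 95



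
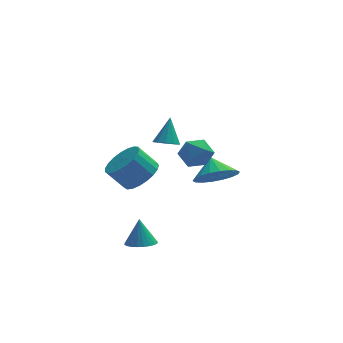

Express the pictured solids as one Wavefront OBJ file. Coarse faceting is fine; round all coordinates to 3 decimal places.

v 2.522 2.899 -0.715
v 3.3 2.58 -0.233
v 2.398 3.641 -0.025
v 3.469 2.866 -0.51
v 3.45 3.158 -0.827
v 3.247 3.399 -1.122
v 2.9 3.541 -1.336
v 2.479 3.556 -1.428
v 2.065 3.441 -1.378
v 1.743 3.219 -1.197
v 1.574 2.933 -0.92
v 1.593 2.641 -0.603
v 1.796 2.4 -0.308
v 2.143 2.258 -0.094
v 2.565 2.243 -0.002
v 2.978 2.358 -0.052
v -0.741 0.727 0.964
v -0.088 1.035 1.45
v -0.807 1.18 2.323
v -1.459 0.873 1.836
v -0.215 1.336 1.295
v -0.934 1.481 2.168
v -0.433 1.532 1.083
v -1.151 1.678 1.956
v -0.704 1.589 0.85
v -1.422 1.735 1.723
v -0.981 1.497 0.637
v -1.7 1.642 1.51
v -1.217 1.272 0.481
v -1.936 1.417 1.354
v -1.371 0.953 0.407
v -2.089 1.098 1.28
v -1.415 0.594 0.43
v -2.134 0.74 1.303
v -1.343 0.259 0.546
v -2.062 0.404 1.418
v -1.167 0.005 0.733
v -1.886 0.15 1.606
v -0.917 -0.125 0.96
v -1.636 0.021 1.833
v -0.637 -0.107 1.188
v -1.355 0.039 2.061
v -0.374 0.055 1.377
v -1.093 0.201 2.25
v -0.175 0.334 1.495
v -0.894 0.479 2.368
v -0.074 0.68 1.52
v -0.793 0.825 2.393
v -0.933 -0.575 -1.997
v -0.455 -0.975 -1.851
v -0.947 -0.185 -0.883
v -0.329 -0.771 -1.921
v -0.294 -0.537 -2.002
v -0.357 -0.31 -2.082
v -0.507 -0.122 -2.15
v -0.723 -0.003 -2.194
v -0.97 0.028 -2.208
v -1.212 -0.032 -2.19
v -1.411 -0.175 -2.143
v -1.537 -0.378 -2.073
v -1.572 -0.612 -1.992
v -1.509 -0.84 -1.911
v -1.359 -1.027 -1.844
v -1.143 -1.146 -1.8
v -0.896 -1.178 -1.786
v -0.654 -1.118 -1.804
v 1 0.832 2.661
v 1.644 0.536 2.896
v 0.956 0.024 1.764
v 1.6 -0.272 1.999
v 0.981 -0.349 2.409
v 1.008 0.15 2.964
v 1.592 0.41 1.696
v 1.619 0.909 2.251
v 2.009 0.275 2.3
v 1.632 -0.195 2.741
v 0.968 0.755 1.919
v 0.591 0.285 2.36
v 0.101 -0.174 3.251
v 0.623 -0.152 3.115
v 0.339 0.454 4.269
v 0.472 0.115 2.986
v 0.178 0.272 2.957
v -0.144 0.259 3.041
v -0.373 0.08 3.205
v -0.421 -0.196 3.387
v -0.27 -0.464 3.516
v 0.023 -0.621 3.545
v 0.346 -0.607 3.461
v 0.575 -0.428 3.297
f 2 1 4
f 2 4 3
f 4 1 5
f 4 5 3
f 5 1 6
f 5 6 3
f 6 1 7
f 6 7 3
f 7 1 8
f 7 8 3
f 8 1 9
f 8 9 3
f 9 1 10
f 9 10 3
f 10 1 11
f 10 11 3
f 11 1 12
f 11 12 3
f 12 1 13
f 12 13 3
f 13 1 14
f 13 14 3
f 14 1 15
f 14 15 3
f 15 1 16
f 15 16 3
f 16 1 2
f 16 2 3
f 18 17 21
f 18 21 19
f 19 21 22
f 19 22 20
f 21 17 23
f 21 23 22
f 22 23 24
f 22 24 20
f 23 17 25
f 23 25 24
f 24 25 26
f 24 26 20
f 25 17 27
f 25 27 26
f 26 27 28
f 26 28 20
f 27 17 29
f 27 29 28
f 28 29 30
f 28 30 20
f 29 17 31
f 29 31 30
f 30 31 32
f 30 32 20
f 31 17 33
f 31 33 32
f 32 33 34
f 32 34 20
f 33 17 35
f 33 35 34
f 34 35 36
f 34 36 20
f 35 17 37
f 35 37 36
f 36 37 38
f 36 38 20
f 37 17 39
f 37 39 38
f 38 39 40
f 38 40 20
f 39 17 41
f 39 41 40
f 40 41 42
f 40 42 20
f 41 17 43
f 41 43 42
f 42 43 44
f 42 44 20
f 43 17 45
f 43 45 44
f 44 45 46
f 44 46 20
f 45 17 47
f 45 47 46
f 46 47 48
f 46 48 20
f 47 17 18
f 47 18 48
f 48 18 19
f 48 19 20
f 50 49 52
f 50 52 51
f 52 49 53
f 52 53 51
f 53 49 54
f 53 54 51
f 54 49 55
f 54 55 51
f 55 49 56
f 55 56 51
f 56 49 57
f 56 57 51
f 57 49 58
f 57 58 51
f 58 49 59
f 58 59 51
f 59 49 60
f 59 60 51
f 60 49 61
f 60 61 51
f 61 49 62
f 61 62 51
f 62 49 63
f 62 63 51
f 63 49 64
f 63 64 51
f 64 49 65
f 64 65 51
f 65 49 66
f 65 66 51
f 66 49 50
f 66 50 51
f 67 78 72
f 67 72 68
f 67 68 74
f 67 74 77
f 67 77 78
f 68 72 76
f 72 78 71
f 78 77 69
f 77 74 73
f 74 68 75
f 70 76 71
f 70 71 69
f 70 69 73
f 70 73 75
f 70 75 76
f 71 76 72
f 69 71 78
f 73 69 77
f 75 73 74
f 76 75 68
f 80 79 82
f 80 82 81
f 82 79 83
f 82 83 81
f 83 79 84
f 83 84 81
f 84 79 85
f 84 85 81
f 85 79 86
f 85 86 81
f 86 79 87
f 86 87 81
f 87 79 88
f 87 88 81
f 88 79 89
f 88 89 81
f 89 79 90
f 89 90 81
f 90 79 80
f 90 80 81



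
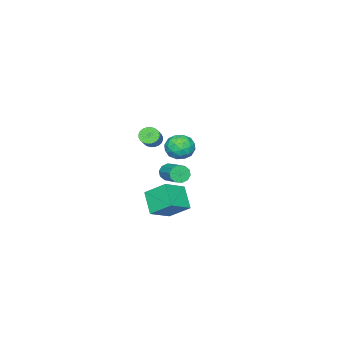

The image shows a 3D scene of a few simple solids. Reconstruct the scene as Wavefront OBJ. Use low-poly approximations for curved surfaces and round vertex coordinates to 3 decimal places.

v -1.663 -0.535 -3.153
v -0.383 -0.778 -2.473
v -1.914 0.613 -2.269
v -0.634 0.369 -1.589
v -0.986 0.351 -4.111
v 0.294 0.107 -3.431
v -1.237 1.498 -3.227
v 0.043 1.255 -2.547
v -3.595 -1.635 -2.663
v -3.218 -1.653 -3.104
v -2.449 -0.362 -2.498
v -2.825 -0.345 -2.057
v -3.492 -1.444 -3.201
v -2.723 -0.153 -2.595
v -3.806 -1.308 -3.092
v -3.036 -0.017 -2.487
v -4.039 -1.297 -2.82
v -3.269 -0.006 -2.214
v -4.102 -1.415 -2.488
v -3.332 -0.125 -1.882
v -3.971 -1.618 -2.222
v -3.202 -0.327 -1.616
v -3.697 -1.827 -2.125
v -2.928 -0.536 -1.519
v -3.384 -1.963 -2.233
v -2.614 -0.672 -1.628
v -3.151 -1.974 -2.506
v -2.381 -0.683 -1.9
v -3.088 -1.855 -2.838
v -2.318 -0.565 -2.232
v -0.145 -0.052 1.725
v 0.172 -0.454 1.588
v 0.922 -0.09 2.259
v 0.605 0.312 2.395
v 0.226 -0.311 1.449
v 0.977 0.053 2.12
v 0.224 -0.128 1.352
v 0.975 0.236 2.023
v 0.166 0.066 1.312
v 0.916 0.43 1.983
v 0.06 0.243 1.335
v 0.811 0.606 2.006
v -0.077 0.374 1.417
v 0.674 0.738 2.088
v -0.224 0.441 1.546
v 0.526 0.804 2.216
v -0.359 0.432 1.702
v 0.391 0.796 2.372
v -0.462 0.35 1.861
v 0.288 0.714 2.532
v -0.517 0.207 2
v 0.234 0.571 2.671
v -0.515 0.024 2.097
v 0.236 0.388 2.768
v -0.456 -0.17 2.137
v 0.294 0.194 2.808
v -0.351 -0.346 2.114
v 0.4 0.017 2.785
v -0.214 -0.478 2.032
v 0.537 -0.114 2.703
v -0.066 -0.544 1.904
v 0.684 -0.181 2.574
v 0.069 -0.536 1.748
v 0.819 -0.172 2.418
v 2.513 4.476 3.453
v 2.949 4.172 4.035
v 2.351 3.308 2.965
v 2.787 3.004 3.547
v 2.074 3.304 3.703
v 2.175 4.026 4.005
v 3.125 3.454 2.995
v 3.226 4.176 3.297
v 3.327 3.54 3.752
v 2.678 3.448 4.19
v 2.622 4.032 2.81
v 1.973 3.94 3.248
v 2.746 4.426 3.787
v 2.554 3.054 3.213
v 2.136 3.23 3.305
v 2.392 3.051 3.647
v 2.29 4.341 3.769
v 2.547 4.162 4.111
v 2.032 3.652 3.916
v 2.753 3.318 2.889
v 3.01 3.139 3.231
v 2.908 4.429 3.353
v 3.164 4.25 3.695
v 3.268 3.828 3.084
v 3.224 3.876 3.963
v 3.128 3.19 3.676
v 3.327 3.454 3.351
v 3.387 3.879 3.529
v 2.843 3.822 4.22
v 2.747 3.136 3.933
v 2.328 3.312 4.025
v 2.387 3.736 4.202
v 3.065 3.451 4.054
v 2.553 4.344 3.067
v 2.457 3.658 2.78
v 2.913 3.744 2.798
v 2.972 4.168 2.975
v 2.172 4.29 3.324
v 2.076 3.604 3.037
v 1.913 3.601 3.471
v 1.973 4.026 3.649
v 2.235 4.029 2.946
f 2 4 1
f 5 2 1
f 1 4 3
f 3 5 1
f 2 8 4
f 6 2 5
f 6 8 2
f 4 8 3
f 7 5 3
f 3 8 7
f 7 6 5
f 8 6 7
f 10 9 13
f 10 13 11
f 11 13 14
f 11 14 12
f 13 9 15
f 13 15 14
f 14 15 16
f 14 16 12
f 15 9 17
f 15 17 16
f 16 17 18
f 16 18 12
f 17 9 19
f 17 19 18
f 18 19 20
f 18 20 12
f 19 9 21
f 19 21 20
f 20 21 22
f 20 22 12
f 21 9 23
f 21 23 22
f 22 23 24
f 22 24 12
f 23 9 25
f 23 25 24
f 24 25 26
f 24 26 12
f 25 9 27
f 25 27 26
f 26 27 28
f 26 28 12
f 27 9 29
f 27 29 28
f 28 29 30
f 28 30 12
f 29 9 10
f 29 10 30
f 30 10 11
f 30 11 12
f 32 31 35
f 32 35 33
f 33 35 36
f 33 36 34
f 35 31 37
f 35 37 36
f 36 37 38
f 36 38 34
f 37 31 39
f 37 39 38
f 38 39 40
f 38 40 34
f 39 31 41
f 39 41 40
f 40 41 42
f 40 42 34
f 41 31 43
f 41 43 42
f 42 43 44
f 42 44 34
f 43 31 45
f 43 45 44
f 44 45 46
f 44 46 34
f 45 31 47
f 45 47 46
f 46 47 48
f 46 48 34
f 47 31 49
f 47 49 48
f 48 49 50
f 48 50 34
f 49 31 51
f 49 51 50
f 50 51 52
f 50 52 34
f 51 31 53
f 51 53 52
f 52 53 54
f 52 54 34
f 53 31 55
f 53 55 54
f 54 55 56
f 54 56 34
f 55 31 57
f 55 57 56
f 56 57 58
f 56 58 34
f 57 31 59
f 57 59 58
f 58 59 60
f 58 60 34
f 59 31 61
f 59 61 60
f 60 61 62
f 60 62 34
f 61 31 63
f 61 63 62
f 62 63 64
f 62 64 34
f 63 31 32
f 63 32 64
f 64 32 33
f 64 33 34
f 65 102 81
f 102 76 105
f 81 105 70
f 102 105 81
f 65 81 77
f 81 70 82
f 77 82 66
f 81 82 77
f 65 77 86
f 77 66 87
f 86 87 72
f 77 87 86
f 65 86 98
f 86 72 101
f 98 101 75
f 86 101 98
f 65 98 102
f 98 75 106
f 102 106 76
f 98 106 102
f 66 82 93
f 82 70 96
f 93 96 74
f 82 96 93
f 70 105 83
f 105 76 104
f 83 104 69
f 105 104 83
f 76 106 103
f 106 75 99
f 103 99 67
f 106 99 103
f 75 101 100
f 101 72 88
f 100 88 71
f 101 88 100
f 72 87 92
f 87 66 89
f 92 89 73
f 87 89 92
f 68 94 80
f 94 74 95
f 80 95 69
f 94 95 80
f 68 80 78
f 80 69 79
f 78 79 67
f 80 79 78
f 68 78 85
f 78 67 84
f 85 84 71
f 78 84 85
f 68 85 90
f 85 71 91
f 90 91 73
f 85 91 90
f 68 90 94
f 90 73 97
f 94 97 74
f 90 97 94
f 69 95 83
f 95 74 96
f 83 96 70
f 95 96 83
f 67 79 103
f 79 69 104
f 103 104 76
f 79 104 103
f 71 84 100
f 84 67 99
f 100 99 75
f 84 99 100
f 73 91 92
f 91 71 88
f 92 88 72
f 91 88 92
f 74 97 93
f 97 73 89
f 93 89 66
f 97 89 93



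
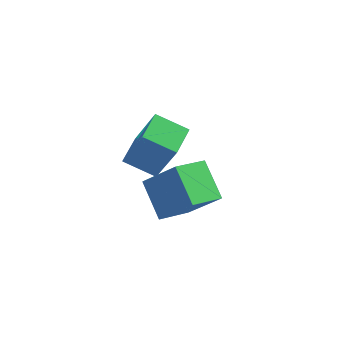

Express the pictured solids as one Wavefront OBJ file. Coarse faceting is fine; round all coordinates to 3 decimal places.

v 2.004 -0.699 -0.23
v 1.12 0.231 0.658
v 0.828 -0.596 -1.508
v -0.055 0.335 -0.621
v 2.655 0.405 -0.739
v 1.772 1.336 0.148
v 1.48 0.509 -2.018
v 0.596 1.439 -1.13
v -0.35 -0.731 1.413
v 0.452 -1.048 3.229
v -0.298 0.385 1.585
v 0.504 0.067 3.401
v 0.776 -0.707 0.919
v 1.578 -1.025 2.735
v 0.828 0.408 1.091
v 1.63 0.091 2.907
f 2 4 1
f 5 2 1
f 1 4 3
f 3 5 1
f 2 8 4
f 6 2 5
f 6 8 2
f 4 8 3
f 7 5 3
f 3 8 7
f 7 6 5
f 8 6 7
f 10 12 9
f 13 10 9
f 9 12 11
f 11 13 9
f 10 16 12
f 14 10 13
f 14 16 10
f 12 16 11
f 15 13 11
f 11 16 15
f 15 14 13
f 16 14 15



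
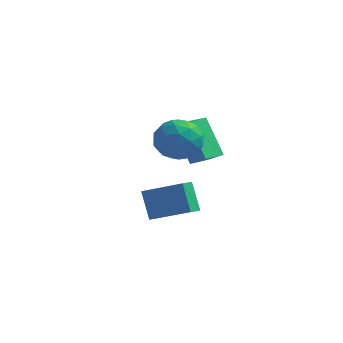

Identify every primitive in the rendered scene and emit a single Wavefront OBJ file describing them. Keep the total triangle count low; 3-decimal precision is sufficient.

v -2.149 -1.111 -3.504
v -2.739 -0.491 -2.177
v -1.989 -0.33 -3.799
v -2.579 0.291 -2.471
v -0.241 -1.171 -2.629
v -0.831 -0.55 -1.301
v -0.081 -0.389 -2.923
v -0.671 0.231 -1.596
v -0.622 -0.148 -0.263
v -1.677 0.605 1.489
v -0.215 1.115 -0.561
v -1.27 1.868 1.191
v 0.11 -0.268 0.229
v -0.945 0.485 1.981
v 0.517 0.995 -0.069
v -0.538 1.748 1.683
v -1.384 -1.912 2.461
v -0.69 -1.586 1.623
v -0.11 -3.094 3.057
v 0.584 -2.768 2.219
v 0.345 -2.053 3.068
v -0.443 -1.323 2.7
v -0.357 -3.357 1.98
v -1.145 -2.627 1.612
v -0.056 -2.48 1.326
v 0.378 -1.673 1.998
v -1.178 -3.007 2.682
v -0.744 -2.2 3.354
v -1.149 -1.645 1.99
v 0.349 -3.035 2.69
v 0.208 -2.614 3.189
v 0.616 -2.423 2.697
v -1.004 -1.49 2.623
v -0.596 -1.299 2.13
v 0.012 -1.573 2.979
v -0.204 -3.381 2.55
v 0.204 -3.19 2.057
v -1.416 -2.257 1.983
v -1.008 -2.066 1.491
v -0.812 -3.107 1.701
v -0.368 -1.979 1.323
v 0.381 -2.674 1.673
v -0.172 -3.02 1.532
v -0.635 -2.591 1.316
v -0.113 -1.505 1.718
v 0.636 -2.2 2.068
v 0.495 -1.78 2.567
v 0.032 -1.35 2.351
v 0.26 -2.03 1.543
v -1.436 -2.48 2.612
v -0.687 -3.175 2.962
v -0.832 -3.33 2.329
v -1.295 -2.9 2.113
v -1.181 -2.006 3.007
v -0.432 -2.701 3.357
v -0.165 -2.089 3.364
v -0.628 -1.66 3.148
v -1.06 -2.65 3.137
f 2 4 1
f 5 2 1
f 1 4 3
f 3 5 1
f 2 8 4
f 6 2 5
f 6 8 2
f 4 8 3
f 7 5 3
f 3 8 7
f 7 6 5
f 8 6 7
f 10 12 9
f 13 10 9
f 9 12 11
f 11 13 9
f 10 16 12
f 14 10 13
f 14 16 10
f 12 16 11
f 15 13 11
f 11 16 15
f 15 14 13
f 16 14 15
f 17 54 33
f 54 28 57
f 33 57 22
f 54 57 33
f 17 33 29
f 33 22 34
f 29 34 18
f 33 34 29
f 17 29 38
f 29 18 39
f 38 39 24
f 29 39 38
f 17 38 50
f 38 24 53
f 50 53 27
f 38 53 50
f 17 50 54
f 50 27 58
f 54 58 28
f 50 58 54
f 18 34 45
f 34 22 48
f 45 48 26
f 34 48 45
f 22 57 35
f 57 28 56
f 35 56 21
f 57 56 35
f 28 58 55
f 58 27 51
f 55 51 19
f 58 51 55
f 27 53 52
f 53 24 40
f 52 40 23
f 53 40 52
f 24 39 44
f 39 18 41
f 44 41 25
f 39 41 44
f 20 46 32
f 46 26 47
f 32 47 21
f 46 47 32
f 20 32 30
f 32 21 31
f 30 31 19
f 32 31 30
f 20 30 37
f 30 19 36
f 37 36 23
f 30 36 37
f 20 37 42
f 37 23 43
f 42 43 25
f 37 43 42
f 20 42 46
f 42 25 49
f 46 49 26
f 42 49 46
f 21 47 35
f 47 26 48
f 35 48 22
f 47 48 35
f 19 31 55
f 31 21 56
f 55 56 28
f 31 56 55
f 23 36 52
f 36 19 51
f 52 51 27
f 36 51 52
f 25 43 44
f 43 23 40
f 44 40 24
f 43 40 44
f 26 49 45
f 49 25 41
f 45 41 18
f 49 41 45



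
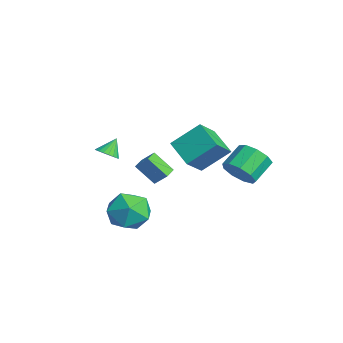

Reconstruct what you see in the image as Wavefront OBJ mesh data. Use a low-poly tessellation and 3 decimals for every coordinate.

v 2.524 3.445 2.125
v 3.213 4.064 1.875
v 2.566 5.095 2.645
v 1.876 4.475 2.895
v 2.724 4.084 1.438
v 2.077 5.115 2.208
v 2.141 3.805 1.322
v 1.494 4.835 2.091
v 1.737 3.357 1.581
v 1.09 4.388 2.351
v 1.701 2.95 2.096
v 1.054 3.981 2.865
v 2.05 2.775 2.624
v 1.403 3.805 3.393
v 2.62 2.913 2.918
v 1.973 3.943 3.688
v 3.145 3.3 2.842
v 2.498 4.33 3.612
v 3.38 3.755 2.43
v 2.732 4.785 3.2
v -2.694 1.078 -0.638
v -3.302 0.257 0.391
v -2.263 1.615 0.045
v -2.871 0.794 1.074
v -2.029 0.566 -0.654
v -2.637 -0.255 0.375
v -1.598 1.103 0.029
v -2.206 0.282 1.058
v -0.436 -2.208 2.721
v 0.166 -2.043 2.86
v -0.784 -1.632 3.539
v 0.093 -1.85 2.692
v -0.072 -1.718 2.53
v -0.3 -1.671 2.4
v -0.551 -1.718 2.326
v -0.783 -1.849 2.32
v -0.954 -2.042 2.384
v -1.036 -2.264 2.505
v -1.015 -2.476 2.664
v -0.893 -2.643 2.833
v -0.692 -2.734 2.982
v -0.447 -2.734 3.086
v -0.201 -2.643 3.127
v 0.005 -2.477 3.098
v 0.135 -2.265 3.003
v 0.007 2.374 1.111
v -1.445 1.967 1.828
v 0.198 3.809 2.311
v -1.255 3.402 3.028
v 0.795 1.398 2.152
v -0.658 0.991 2.869
v 0.985 2.833 3.352
v -0.467 2.426 4.069
v 2.327 -1.015 1.049
v 3.068 -2.006 0.955
v 1.272 -1.654 -0.535
v 2.013 -2.645 -0.629
v 1.236 -2.54 0.332
v 1.888 -2.146 1.311
v 2.452 -1.514 -0.891
v 3.104 -1.12 0.088
v 3.145 -2.315 -0.244
v 2.393 -2.949 0.512
v 1.947 -0.711 -0.092
v 1.195 -1.345 0.664
f 2 1 5
f 2 5 3
f 3 5 6
f 3 6 4
f 5 1 7
f 5 7 6
f 6 7 8
f 6 8 4
f 7 1 9
f 7 9 8
f 8 9 10
f 8 10 4
f 9 1 11
f 9 11 10
f 10 11 12
f 10 12 4
f 11 1 13
f 11 13 12
f 12 13 14
f 12 14 4
f 13 1 15
f 13 15 14
f 14 15 16
f 14 16 4
f 15 1 17
f 15 17 16
f 16 17 18
f 16 18 4
f 17 1 19
f 17 19 18
f 18 19 20
f 18 20 4
f 19 1 2
f 19 2 20
f 20 2 3
f 20 3 4
f 22 24 21
f 25 22 21
f 21 24 23
f 23 25 21
f 22 28 24
f 26 22 25
f 26 28 22
f 24 28 23
f 27 25 23
f 23 28 27
f 27 26 25
f 28 26 27
f 30 29 32
f 30 32 31
f 32 29 33
f 32 33 31
f 33 29 34
f 33 34 31
f 34 29 35
f 34 35 31
f 35 29 36
f 35 36 31
f 36 29 37
f 36 37 31
f 37 29 38
f 37 38 31
f 38 29 39
f 38 39 31
f 39 29 40
f 39 40 31
f 40 29 41
f 40 41 31
f 41 29 42
f 41 42 31
f 42 29 43
f 42 43 31
f 43 29 44
f 43 44 31
f 44 29 45
f 44 45 31
f 45 29 30
f 45 30 31
f 47 49 46
f 50 47 46
f 46 49 48
f 48 50 46
f 47 53 49
f 51 47 50
f 51 53 47
f 49 53 48
f 52 50 48
f 48 53 52
f 52 51 50
f 53 51 52
f 54 65 59
f 54 59 55
f 54 55 61
f 54 61 64
f 54 64 65
f 55 59 63
f 59 65 58
f 65 64 56
f 64 61 60
f 61 55 62
f 57 63 58
f 57 58 56
f 57 56 60
f 57 60 62
f 57 62 63
f 58 63 59
f 56 58 65
f 60 56 64
f 62 60 61
f 63 62 55



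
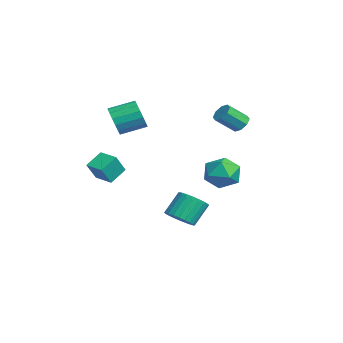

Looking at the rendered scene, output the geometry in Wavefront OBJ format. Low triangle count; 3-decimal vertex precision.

v -1.729 4.336 2.336
v -1.409 4.763 2.804
v -1.27 3.531 3.832
v -1.591 3.104 3.364
v -1.949 4.754 2.866
v -1.81 3.522 3.894
v -2.36 4.5 2.618
v -2.221 3.269 3.646
v -2.402 4.15 2.204
v -2.263 2.919 3.232
v -2.05 3.909 1.868
v -1.911 2.677 2.896
v -1.51 3.918 1.806
v -1.371 2.686 2.834
v -1.099 4.171 2.054
v -0.96 2.94 3.082
v -1.057 4.521 2.468
v -0.918 3.29 3.496
v -2.686 -4.737 -0.69
v -3.28 -3.778 0.07
v -3.24 -4.091 -1.937
v -3.834 -3.132 -1.177
v -1.626 -4.008 -0.783
v -2.22 -3.049 -0.023
v -2.18 -3.362 -2.03
v -2.774 -2.403 -1.27
v 3.265 2.797 0.421
v 4.338 2.698 -0.128
v 3.482 1.002 1.168
v 4.555 0.903 0.619
v 4.416 1.676 1.538
v 4.282 2.785 1.076
v 3.538 0.915 -0.036
v 3.404 2.024 -0.498
v 4.506 1.535 -0.411
v 5.049 2.005 0.562
v 2.771 1.695 0.478
v 3.314 2.165 1.451
v -3.552 -2.935 2.417
v -3.011 -3.274 3.275
v -2.886 -1.644 3.841
v -3.428 -1.305 2.983
v -2.646 -3.182 2.929
v -2.521 -1.552 3.495
v -2.488 -3.033 2.465
v -2.363 -1.403 3.031
v -2.574 -2.862 1.99
v -2.449 -1.231 2.556
v -2.884 -2.707 1.613
v -2.76 -1.077 2.179
v -3.347 -2.605 1.42
v -3.223 -0.975 1.986
v -3.858 -2.578 1.456
v -3.733 -0.948 2.022
v -4.298 -2.633 1.712
v -4.173 -1.003 2.277
v -4.567 -2.757 2.129
v -4.443 -1.127 2.695
v -4.604 -2.922 2.612
v -4.48 -1.292 3.178
v -4.4 -3.09 3.051
v -4.276 -1.46 3.617
v -4.002 -3.223 3.345
v -3.877 -1.593 3.91
v -3.5 -3.289 3.425
v -3.376 -1.659 3.991
v 1.797 -0.125 -3.709
v 2.428 -0.612 -3.121
v 1.914 0.339 -1.783
v 1.283 0.825 -2.371
v 2.649 -0.32 -3.243
v 2.135 0.631 -1.906
v 2.74 0.002 -3.437
v 2.226 0.953 -2.099
v 2.688 0.304 -3.672
v 2.174 1.255 -2.334
v 2.501 0.541 -3.912
v 1.986 1.492 -2.574
v 2.206 0.676 -4.122
v 1.691 1.627 -2.784
v 1.849 0.69 -4.268
v 1.334 1.641 -2.931
v 1.484 0.579 -4.33
v 0.969 1.53 -2.992
v 1.166 0.361 -4.297
v 0.652 1.312 -2.959
v 0.945 0.069 -4.174
v 0.431 1.02 -2.837
v 0.854 -0.253 -3.981
v 0.34 0.698 -2.643
v 0.906 -0.555 -3.746
v 0.392 0.396 -2.408
v 1.094 -0.792 -3.506
v 0.579 0.159 -2.168
v 1.389 -0.927 -3.296
v 0.874 0.024 -1.958
v 1.746 -0.941 -3.149
v 1.231 0.01 -1.812
v 2.111 -0.83 -3.088
v 1.596 0.121 -1.75
f 2 1 5
f 2 5 3
f 3 5 6
f 3 6 4
f 5 1 7
f 5 7 6
f 6 7 8
f 6 8 4
f 7 1 9
f 7 9 8
f 8 9 10
f 8 10 4
f 9 1 11
f 9 11 10
f 10 11 12
f 10 12 4
f 11 1 13
f 11 13 12
f 12 13 14
f 12 14 4
f 13 1 15
f 13 15 14
f 14 15 16
f 14 16 4
f 15 1 17
f 15 17 16
f 16 17 18
f 16 18 4
f 17 1 2
f 17 2 18
f 18 2 3
f 18 3 4
f 20 22 19
f 23 20 19
f 19 22 21
f 21 23 19
f 20 26 22
f 24 20 23
f 24 26 20
f 22 26 21
f 25 23 21
f 21 26 25
f 25 24 23
f 26 24 25
f 27 38 32
f 27 32 28
f 27 28 34
f 27 34 37
f 27 37 38
f 28 32 36
f 32 38 31
f 38 37 29
f 37 34 33
f 34 28 35
f 30 36 31
f 30 31 29
f 30 29 33
f 30 33 35
f 30 35 36
f 31 36 32
f 29 31 38
f 33 29 37
f 35 33 34
f 36 35 28
f 40 39 43
f 40 43 41
f 41 43 44
f 41 44 42
f 43 39 45
f 43 45 44
f 44 45 46
f 44 46 42
f 45 39 47
f 45 47 46
f 46 47 48
f 46 48 42
f 47 39 49
f 47 49 48
f 48 49 50
f 48 50 42
f 49 39 51
f 49 51 50
f 50 51 52
f 50 52 42
f 51 39 53
f 51 53 52
f 52 53 54
f 52 54 42
f 53 39 55
f 53 55 54
f 54 55 56
f 54 56 42
f 55 39 57
f 55 57 56
f 56 57 58
f 56 58 42
f 57 39 59
f 57 59 58
f 58 59 60
f 58 60 42
f 59 39 61
f 59 61 60
f 60 61 62
f 60 62 42
f 61 39 63
f 61 63 62
f 62 63 64
f 62 64 42
f 63 39 65
f 63 65 64
f 64 65 66
f 64 66 42
f 65 39 40
f 65 40 66
f 66 40 41
f 66 41 42
f 68 67 71
f 68 71 69
f 69 71 72
f 69 72 70
f 71 67 73
f 71 73 72
f 72 73 74
f 72 74 70
f 73 67 75
f 73 75 74
f 74 75 76
f 74 76 70
f 75 67 77
f 75 77 76
f 76 77 78
f 76 78 70
f 77 67 79
f 77 79 78
f 78 79 80
f 78 80 70
f 79 67 81
f 79 81 80
f 80 81 82
f 80 82 70
f 81 67 83
f 81 83 82
f 82 83 84
f 82 84 70
f 83 67 85
f 83 85 84
f 84 85 86
f 84 86 70
f 85 67 87
f 85 87 86
f 86 87 88
f 86 88 70
f 87 67 89
f 87 89 88
f 88 89 90
f 88 90 70
f 89 67 91
f 89 91 90
f 90 91 92
f 90 92 70
f 91 67 93
f 91 93 92
f 92 93 94
f 92 94 70
f 93 67 95
f 93 95 94
f 94 95 96
f 94 96 70
f 95 67 97
f 95 97 96
f 96 97 98
f 96 98 70
f 97 67 99
f 97 99 98
f 98 99 100
f 98 100 70
f 99 67 68
f 99 68 100
f 100 68 69
f 100 69 70



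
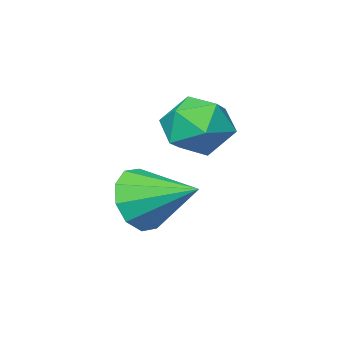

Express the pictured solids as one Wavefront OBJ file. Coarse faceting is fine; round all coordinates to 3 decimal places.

v -3.724 -1.345 -1.684
v -2.907 -1.816 -1.22
v -4.753 -1.924 -0.46
v -3.936 -2.395 0.004
v -4.001 -1.346 -0.006
v -3.365 -0.988 -0.763
v -4.295 -2.752 -0.917
v -3.659 -2.394 -1.674
v -3.259 -2.686 -0.746
v -3.078 -1.817 -0.183
v -4.582 -1.923 -1.497
v -4.401 -1.054 -0.934
v -2.393 -2.318 -3.162
v -1.634 -2.335 -2.466
v -2.987 -0.762 -2.478
v -1.422 -2.027 -2.981
v -1.581 -1.83 -3.566
v -2.05 -1.82 -3.996
v -2.65 -2 -4.108
v -3.152 -2.301 -3.858
v -3.365 -2.609 -3.343
v -3.206 -2.805 -2.759
v -2.737 -2.816 -2.328
v -2.137 -2.636 -2.217
f 1 12 6
f 1 6 2
f 1 2 8
f 1 8 11
f 1 11 12
f 2 6 10
f 6 12 5
f 12 11 3
f 11 8 7
f 8 2 9
f 4 10 5
f 4 5 3
f 4 3 7
f 4 7 9
f 4 9 10
f 5 10 6
f 3 5 12
f 7 3 11
f 9 7 8
f 10 9 2
f 14 13 16
f 14 16 15
f 16 13 17
f 16 17 15
f 17 13 18
f 17 18 15
f 18 13 19
f 18 19 15
f 19 13 20
f 19 20 15
f 20 13 21
f 20 21 15
f 21 13 22
f 21 22 15
f 22 13 23
f 22 23 15
f 23 13 24
f 23 24 15
f 24 13 14
f 24 14 15



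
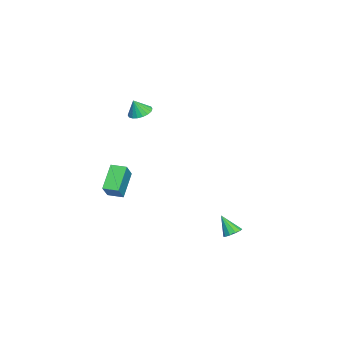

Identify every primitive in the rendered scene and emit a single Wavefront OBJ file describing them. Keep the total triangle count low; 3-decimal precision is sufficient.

v 0.068 -2.531 3.438
v 0.462 -3.061 3.15
v 0.332 -2.849 4.382
v 0.672 -2.82 3.172
v 0.762 -2.521 3.247
v 0.715 -2.225 3.36
v 0.539 -1.99 3.488
v 0.271 -1.861 3.607
v -0.038 -1.866 3.692
v -0.326 -2.002 3.727
v -0.536 -2.243 3.704
v -0.626 -2.541 3.629
v -0.579 -2.838 3.517
v -0.404 -3.073 3.388
v -0.135 -3.201 3.27
v 0.174 -3.197 3.185
v -0.005 -3.96 -1.323
v 0.95 -3.999 -0.37
v 0.075 -3.035 -1.365
v 1.03 -3.073 -0.412
v 1.25 -4.127 -2.588
v 2.205 -4.165 -1.635
v 1.33 -3.201 -2.63
v 2.285 -3.24 -1.677
v 1.993 3.02 -4.428
v 2.453 2.696 -4.52
v 1.727 2.32 -3.292
v 2.552 2.973 -4.326
v 2.437 3.268 -4.171
v 2.153 3.468 -4.114
v 1.808 3.497 -4.177
v 1.533 3.344 -4.336
v 1.434 3.067 -4.53
v 1.548 2.772 -4.685
v 1.833 2.571 -4.741
v 2.178 2.542 -4.678
f 2 1 4
f 2 4 3
f 4 1 5
f 4 5 3
f 5 1 6
f 5 6 3
f 6 1 7
f 6 7 3
f 7 1 8
f 7 8 3
f 8 1 9
f 8 9 3
f 9 1 10
f 9 10 3
f 10 1 11
f 10 11 3
f 11 1 12
f 11 12 3
f 12 1 13
f 12 13 3
f 13 1 14
f 13 14 3
f 14 1 15
f 14 15 3
f 15 1 16
f 15 16 3
f 16 1 2
f 16 2 3
f 18 20 17
f 21 18 17
f 17 20 19
f 19 21 17
f 18 24 20
f 22 18 21
f 22 24 18
f 20 24 19
f 23 21 19
f 19 24 23
f 23 22 21
f 24 22 23
f 26 25 28
f 26 28 27
f 28 25 29
f 28 29 27
f 29 25 30
f 29 30 27
f 30 25 31
f 30 31 27
f 31 25 32
f 31 32 27
f 32 25 33
f 32 33 27
f 33 25 34
f 33 34 27
f 34 25 35
f 34 35 27
f 35 25 36
f 35 36 27
f 36 25 26
f 36 26 27

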